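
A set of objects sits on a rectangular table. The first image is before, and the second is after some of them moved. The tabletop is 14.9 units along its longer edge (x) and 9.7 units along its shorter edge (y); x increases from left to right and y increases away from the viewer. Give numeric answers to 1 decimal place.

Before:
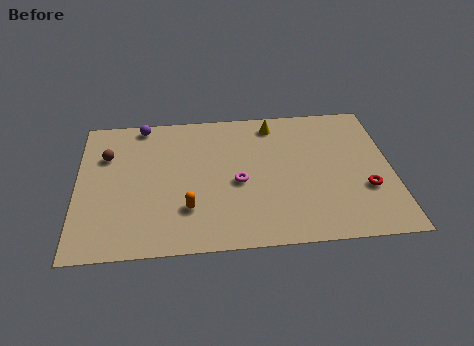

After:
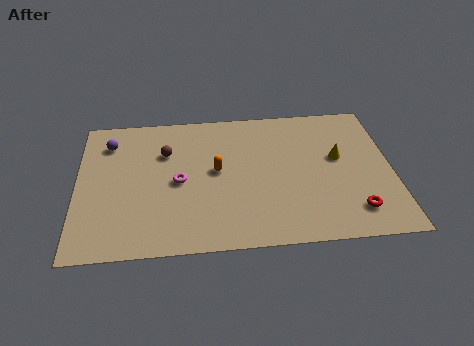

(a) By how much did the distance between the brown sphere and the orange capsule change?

-2.7

Before: roughly 5.5 units apart; after: 2.8. That's 2.7 units closer together.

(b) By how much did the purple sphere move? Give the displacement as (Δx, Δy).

(-1.6, -1.2)

The purple sphere was at about (3.1, 8.8) and moved to about (1.5, 7.6).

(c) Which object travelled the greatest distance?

the yellow cone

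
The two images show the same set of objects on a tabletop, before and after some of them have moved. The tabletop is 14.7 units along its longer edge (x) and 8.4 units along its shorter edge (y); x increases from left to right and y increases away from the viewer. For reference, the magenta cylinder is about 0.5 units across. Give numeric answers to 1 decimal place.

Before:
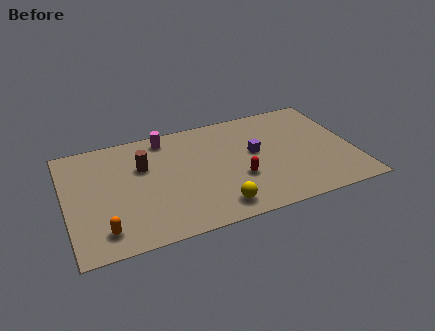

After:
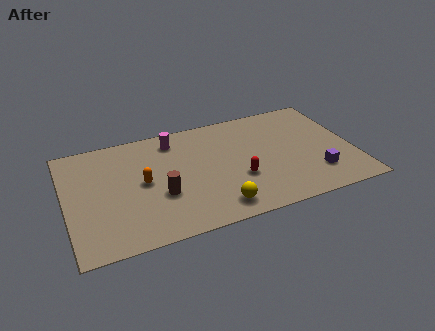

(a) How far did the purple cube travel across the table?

3.9

From (9.7, 4.7) to (12.6, 2.1), the purple cube covered √(2.9² + 2.6²) ≈ 3.9 units.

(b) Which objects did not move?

the yellow sphere and the red capsule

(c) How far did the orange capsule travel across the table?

3.6

From (1.7, 1.5) to (3.9, 4.3), the orange capsule covered √(2.2² + 2.8²) ≈ 3.6 units.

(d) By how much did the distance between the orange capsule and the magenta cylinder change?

-3.6

Before: roughly 6.8 units apart; after: 3.2. That's 3.6 units closer together.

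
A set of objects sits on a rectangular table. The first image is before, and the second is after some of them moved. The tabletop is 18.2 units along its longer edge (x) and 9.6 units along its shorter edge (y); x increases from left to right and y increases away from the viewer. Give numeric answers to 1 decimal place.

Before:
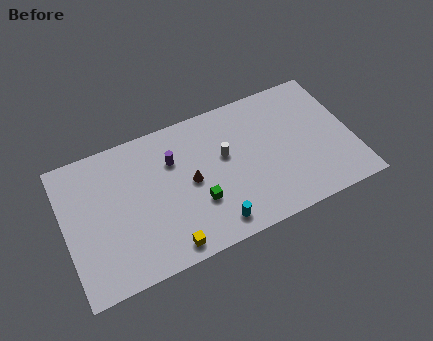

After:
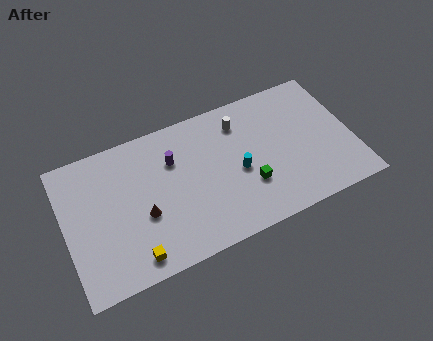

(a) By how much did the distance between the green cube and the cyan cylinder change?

-0.7

The distance was about 2.0 in the first image and 1.3 in the second, so they moved 0.7 units closer together.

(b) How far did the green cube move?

3.2

The green cube was near (8.2, 3.2) before and (11.4, 3.1) after, so it travelled √(3.2² + 0.1²) ≈ 3.2 units.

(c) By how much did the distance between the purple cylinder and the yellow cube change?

+0.5

The distance was about 5.7 in the first image and 6.2 in the second, so they moved 0.5 units further apart.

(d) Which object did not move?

the purple cylinder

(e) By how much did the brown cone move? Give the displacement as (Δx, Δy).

(-3.1, -1.0)

From the two frames, the brown cone sits at roughly (7.9, 4.8) before and (4.8, 3.8) after.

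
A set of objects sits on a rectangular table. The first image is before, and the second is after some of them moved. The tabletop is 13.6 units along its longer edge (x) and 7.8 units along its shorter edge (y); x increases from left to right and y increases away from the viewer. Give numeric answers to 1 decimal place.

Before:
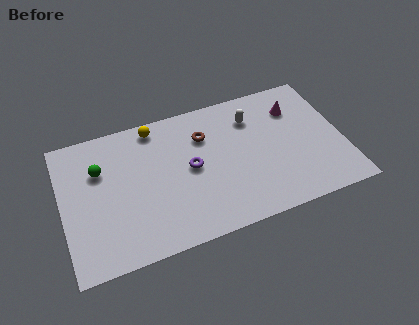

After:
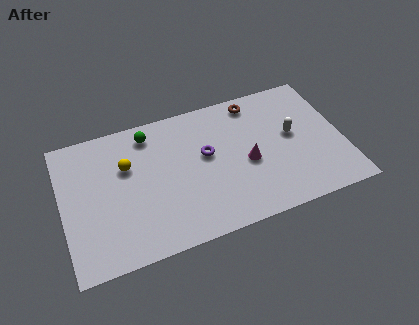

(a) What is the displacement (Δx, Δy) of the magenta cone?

(-2.6, -2.4)

From the two frames, the magenta cone sits at roughly (11.5, 5.8) before and (8.9, 3.4) after.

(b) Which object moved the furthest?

the magenta cone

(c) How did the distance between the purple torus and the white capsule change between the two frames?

+0.5

Before: roughly 3.7 units apart; after: 4.2. That's 0.5 units further apart.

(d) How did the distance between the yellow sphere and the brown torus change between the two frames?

+4.0

The distance was about 2.6 in the first image and 6.6 in the second, so they moved 4.0 units further apart.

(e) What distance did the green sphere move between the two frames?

2.8

From (1.9, 5.3) to (4.4, 6.6), the green sphere covered √(2.5² + 1.3²) ≈ 2.8 units.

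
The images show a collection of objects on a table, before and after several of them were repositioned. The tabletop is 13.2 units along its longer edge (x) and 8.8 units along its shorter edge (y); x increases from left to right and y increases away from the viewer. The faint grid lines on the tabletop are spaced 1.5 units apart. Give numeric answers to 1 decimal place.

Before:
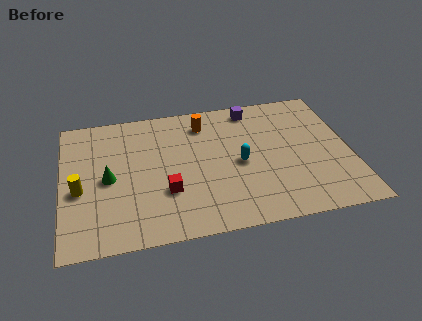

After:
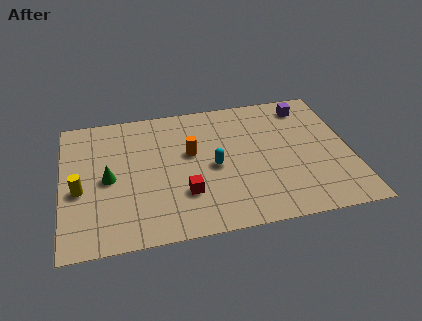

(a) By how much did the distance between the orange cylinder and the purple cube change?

+3.5

The distance was about 2.4 in the first image and 5.9 in the second, so they moved 3.5 units further apart.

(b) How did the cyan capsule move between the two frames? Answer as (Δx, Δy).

(-1.2, 0.0)

From the two frames, the cyan capsule sits at roughly (8.1, 4.1) before and (6.9, 4.1) after.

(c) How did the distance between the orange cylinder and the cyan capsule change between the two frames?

-1.9

The distance was about 3.4 in the first image and 1.5 in the second, so they moved 1.9 units closer together.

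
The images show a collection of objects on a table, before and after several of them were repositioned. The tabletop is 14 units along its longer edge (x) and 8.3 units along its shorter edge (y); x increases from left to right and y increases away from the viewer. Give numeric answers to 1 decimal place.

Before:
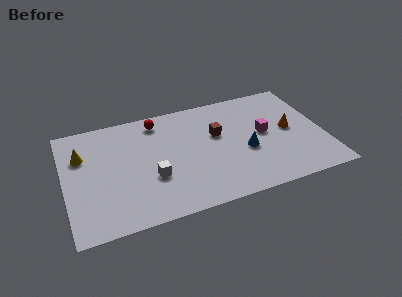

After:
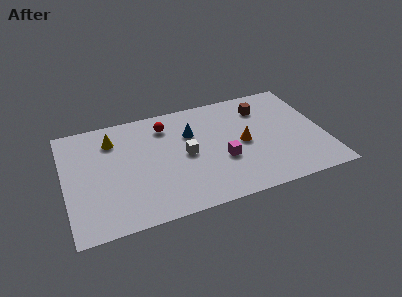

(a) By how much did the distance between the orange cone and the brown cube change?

-1.3

The distance was about 4.0 in the first image and 2.7 in the second, so they moved 1.3 units closer together.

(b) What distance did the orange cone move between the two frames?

2.6

The orange cone moved from about (12.2, 4.3) to (9.6, 4.0), a distance of √(2.6² + 0.3²) ≈ 2.6.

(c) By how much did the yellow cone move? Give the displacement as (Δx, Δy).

(1.7, 0.7)

The yellow cone started near (1.0, 5.7) and ended near (2.7, 6.4).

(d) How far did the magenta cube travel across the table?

2.7

From (10.8, 4.4) to (8.4, 3.1), the magenta cube covered √(2.4² + 1.3²) ≈ 2.7 units.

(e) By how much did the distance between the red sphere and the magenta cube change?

-1.7

Before: roughly 6.2 units apart; after: 4.5. That's 1.7 units closer together.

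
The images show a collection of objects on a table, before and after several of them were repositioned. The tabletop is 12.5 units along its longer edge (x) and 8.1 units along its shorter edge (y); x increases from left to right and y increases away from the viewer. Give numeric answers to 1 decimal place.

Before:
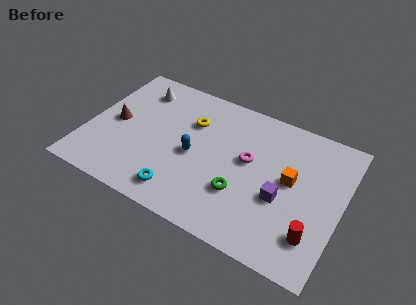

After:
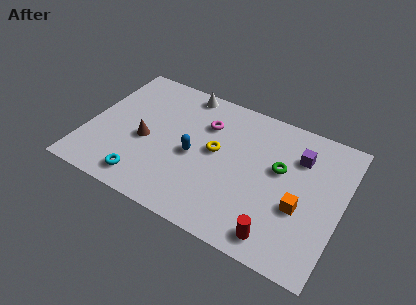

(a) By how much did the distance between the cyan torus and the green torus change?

+4.1

Before: roughly 3.1 units apart; after: 7.2. That's 4.1 units further apart.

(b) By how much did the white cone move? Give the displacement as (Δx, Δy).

(2.2, 0.8)

The white cone started near (2.1, 6.5) and ended near (4.3, 7.3).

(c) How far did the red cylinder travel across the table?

1.8

From (11.4, 1.9) to (9.8, 1.1), the red cylinder covered √(1.6² + 0.8²) ≈ 1.8 units.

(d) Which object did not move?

the blue capsule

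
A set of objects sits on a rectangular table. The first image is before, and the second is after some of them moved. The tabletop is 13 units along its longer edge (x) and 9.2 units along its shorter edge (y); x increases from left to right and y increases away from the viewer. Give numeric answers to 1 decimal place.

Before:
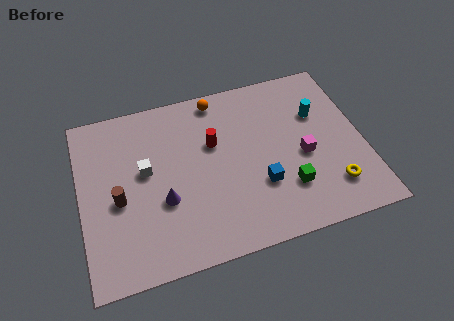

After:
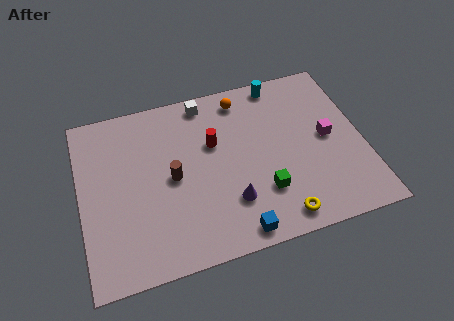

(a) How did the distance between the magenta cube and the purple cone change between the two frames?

-1.3

Before: roughly 6.5 units apart; after: 5.2. That's 1.3 units closer together.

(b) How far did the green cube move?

1.1

The green cube was near (9.3, 2.5) before and (8.2, 2.6) after, so it travelled √(1.1² + 0.1²) ≈ 1.1 units.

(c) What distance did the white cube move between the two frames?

4.2

The white cube moved from about (3.0, 5.2) to (6.0, 8.2), a distance of √(3.0² + 3.0²) ≈ 4.2.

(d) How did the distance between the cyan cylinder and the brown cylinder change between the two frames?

-3.1

The distance was about 9.6 in the first image and 6.5 in the second, so they moved 3.1 units closer together.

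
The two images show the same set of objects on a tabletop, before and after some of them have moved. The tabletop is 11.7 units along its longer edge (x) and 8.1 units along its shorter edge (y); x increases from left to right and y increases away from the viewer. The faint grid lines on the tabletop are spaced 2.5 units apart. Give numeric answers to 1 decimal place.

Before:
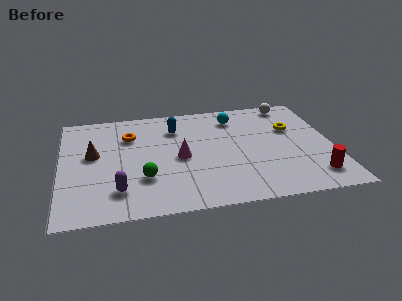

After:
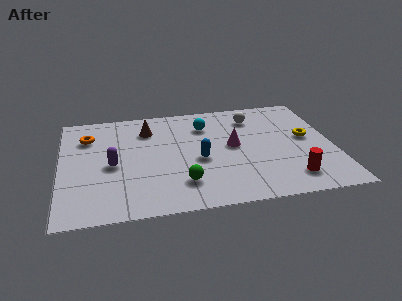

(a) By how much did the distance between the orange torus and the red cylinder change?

+0.8

The distance was about 8.8 in the first image and 9.6 in the second, so they moved 0.8 units further apart.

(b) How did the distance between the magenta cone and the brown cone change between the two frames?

+0.3

The distance was about 3.8 in the first image and 4.1 in the second, so they moved 0.3 units further apart.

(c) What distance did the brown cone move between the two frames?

2.9

The brown cone was near (1.4, 4.6) before and (3.8, 6.2) after, so it travelled √(2.4² + 1.6²) ≈ 2.9 units.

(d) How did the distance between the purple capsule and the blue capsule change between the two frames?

-1.3

Before: roughly 5.0 units apart; after: 3.7. That's 1.3 units closer together.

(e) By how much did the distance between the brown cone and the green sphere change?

+1.5

Before: roughly 3.0 units apart; after: 4.5. That's 1.5 units further apart.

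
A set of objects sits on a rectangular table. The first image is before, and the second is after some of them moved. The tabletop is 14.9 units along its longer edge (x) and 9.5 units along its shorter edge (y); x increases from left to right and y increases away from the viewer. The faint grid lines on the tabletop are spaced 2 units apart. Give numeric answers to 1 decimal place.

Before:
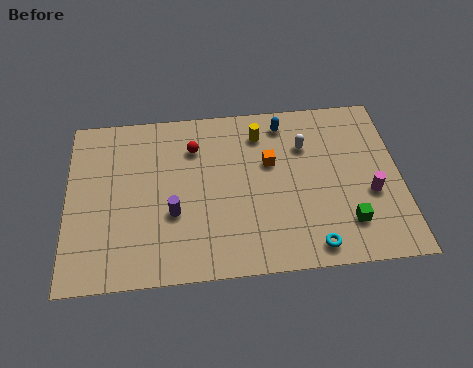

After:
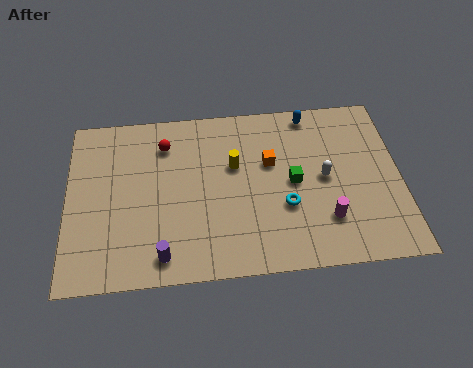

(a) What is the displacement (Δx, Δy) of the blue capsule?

(1.2, 0.4)

From the two frames, the blue capsule sits at roughly (9.8, 8.1) before and (11.0, 8.5) after.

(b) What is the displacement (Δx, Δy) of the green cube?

(-2.3, 2.5)

The green cube started near (12.4, 2.2) and ended near (10.1, 4.7).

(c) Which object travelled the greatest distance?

the green cube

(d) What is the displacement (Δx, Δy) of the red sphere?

(-1.3, 0.3)

The red sphere started near (5.7, 7.1) and ended near (4.4, 7.4).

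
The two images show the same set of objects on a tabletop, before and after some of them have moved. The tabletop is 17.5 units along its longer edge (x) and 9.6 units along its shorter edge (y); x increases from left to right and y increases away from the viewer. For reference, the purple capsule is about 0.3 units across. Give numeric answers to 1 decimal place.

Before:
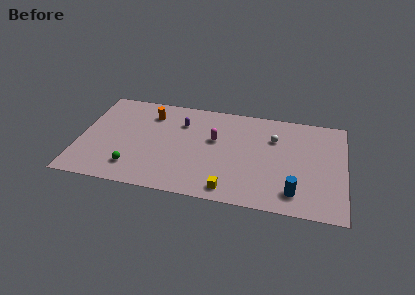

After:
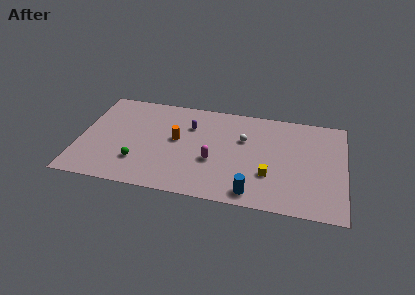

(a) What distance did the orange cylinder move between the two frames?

2.9

The orange cylinder moved from about (4.5, 7.5) to (6.4, 5.3), a distance of √(1.9² + 2.2²) ≈ 2.9.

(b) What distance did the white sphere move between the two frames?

2.1

From (12.8, 6.7) to (10.8, 6.2), the white sphere covered √(2.0² + 0.5²) ≈ 2.1 units.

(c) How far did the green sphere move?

0.7

The green sphere moved from about (3.7, 2.0) to (4.0, 2.6), a distance of √(0.3² + 0.6²) ≈ 0.7.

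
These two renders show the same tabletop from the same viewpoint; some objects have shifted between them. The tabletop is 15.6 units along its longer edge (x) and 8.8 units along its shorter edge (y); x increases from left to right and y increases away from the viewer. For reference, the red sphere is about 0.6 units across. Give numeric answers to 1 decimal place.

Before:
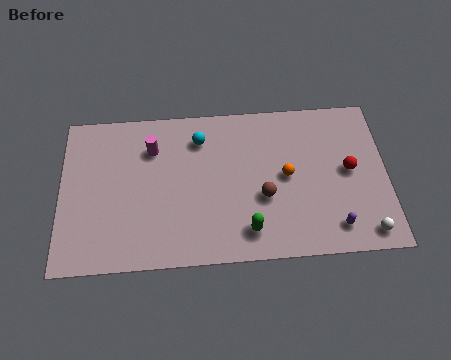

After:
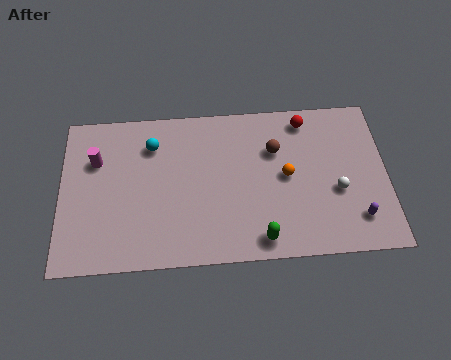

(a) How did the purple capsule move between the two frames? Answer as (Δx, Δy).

(1.1, 0.4)

From the two frames, the purple capsule sits at roughly (13.0, 1.5) before and (14.1, 1.9) after.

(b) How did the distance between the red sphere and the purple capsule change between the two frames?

+2.9

The distance was about 3.2 in the first image and 6.1 in the second, so they moved 2.9 units further apart.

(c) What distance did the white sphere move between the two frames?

2.7

The white sphere was near (14.5, 1.1) before and (13.2, 3.5) after, so it travelled √(1.3² + 2.4²) ≈ 2.7 units.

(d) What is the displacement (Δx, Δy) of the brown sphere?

(0.6, 2.6)

The brown sphere was at about (9.7, 3.4) and moved to about (10.3, 6.0).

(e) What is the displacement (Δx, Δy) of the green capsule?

(0.6, -0.5)

The green capsule started near (8.9, 1.6) and ended near (9.5, 1.1).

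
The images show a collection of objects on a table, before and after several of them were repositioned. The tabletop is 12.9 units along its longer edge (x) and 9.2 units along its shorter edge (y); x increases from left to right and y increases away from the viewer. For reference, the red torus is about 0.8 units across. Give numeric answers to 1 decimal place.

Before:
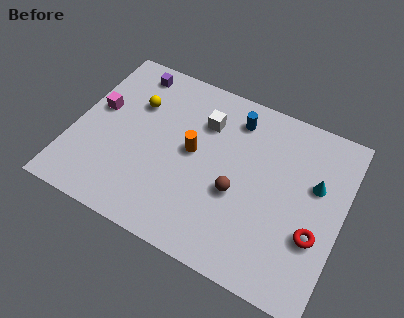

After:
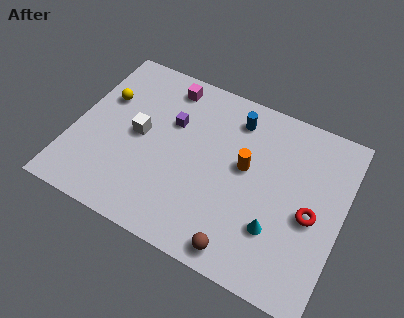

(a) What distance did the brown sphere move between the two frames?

2.8

The brown sphere moved from about (8.0, 3.7) to (8.6, 1.0), a distance of √(0.6² + 2.7²) ≈ 2.8.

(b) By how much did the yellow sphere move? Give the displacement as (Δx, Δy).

(-1.5, -0.3)

From the two frames, the yellow sphere sits at roughly (2.7, 6.3) before and (1.2, 6.0) after.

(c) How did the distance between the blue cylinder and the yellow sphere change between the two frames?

+1.5

Before: roughly 4.9 units apart; after: 6.4. That's 1.5 units further apart.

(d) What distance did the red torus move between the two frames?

0.9

From (11.8, 3.2) to (11.5, 4.1), the red torus covered √(0.3² + 0.9²) ≈ 0.9 units.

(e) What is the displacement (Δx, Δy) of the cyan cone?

(-1.5, -3.0)

From the two frames, the cyan cone sits at roughly (11.5, 5.7) before and (10.0, 2.7) after.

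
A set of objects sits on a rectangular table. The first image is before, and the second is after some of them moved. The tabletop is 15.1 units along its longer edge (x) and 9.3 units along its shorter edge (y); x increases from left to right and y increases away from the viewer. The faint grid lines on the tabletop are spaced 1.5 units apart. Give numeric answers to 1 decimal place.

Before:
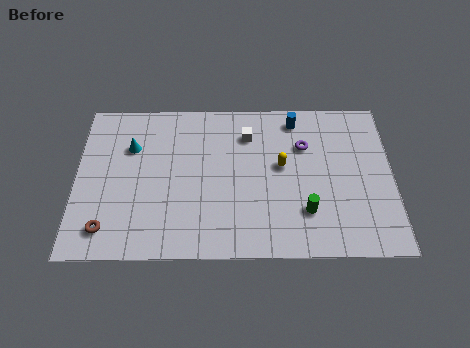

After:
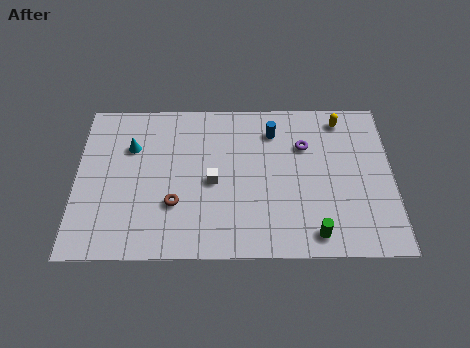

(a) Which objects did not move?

the cyan cone and the purple torus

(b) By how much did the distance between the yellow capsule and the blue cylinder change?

+0.5

Before: roughly 2.9 units apart; after: 3.4. That's 0.5 units further apart.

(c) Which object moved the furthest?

the yellow capsule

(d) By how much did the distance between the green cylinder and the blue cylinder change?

+0.9

The distance was about 5.5 in the first image and 6.4 in the second, so they moved 0.9 units further apart.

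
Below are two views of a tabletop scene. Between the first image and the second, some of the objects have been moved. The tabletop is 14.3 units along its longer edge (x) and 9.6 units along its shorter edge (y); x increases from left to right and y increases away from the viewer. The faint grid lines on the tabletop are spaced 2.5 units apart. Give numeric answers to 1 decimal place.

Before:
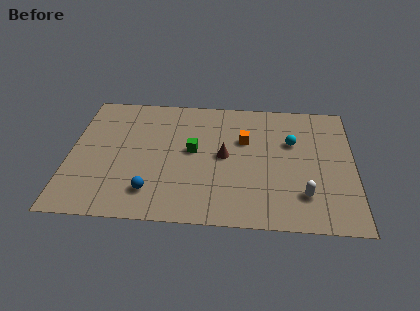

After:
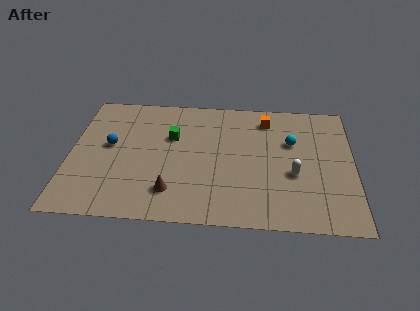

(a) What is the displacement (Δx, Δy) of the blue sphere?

(-2.2, 3.3)

From the two frames, the blue sphere sits at roughly (4.2, 2.0) before and (2.0, 5.3) after.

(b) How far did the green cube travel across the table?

1.5

The green cube was near (6.2, 5.2) before and (5.1, 6.2) after, so it travelled √(1.1² + 1.0²) ≈ 1.5 units.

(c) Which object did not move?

the cyan sphere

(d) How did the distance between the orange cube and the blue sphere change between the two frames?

+2.1

They were about 6.2 units apart before and 8.3 after — 2.1 units further apart.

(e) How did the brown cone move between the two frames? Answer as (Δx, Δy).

(-2.6, -2.8)

From the two frames, the brown cone sits at roughly (7.8, 4.9) before and (5.2, 2.1) after.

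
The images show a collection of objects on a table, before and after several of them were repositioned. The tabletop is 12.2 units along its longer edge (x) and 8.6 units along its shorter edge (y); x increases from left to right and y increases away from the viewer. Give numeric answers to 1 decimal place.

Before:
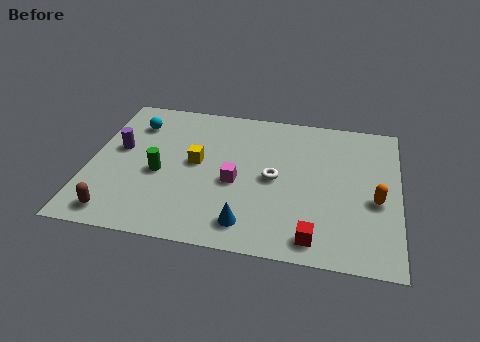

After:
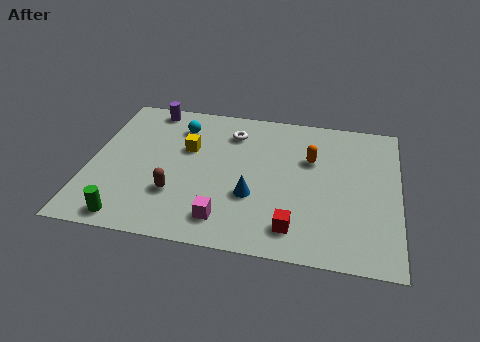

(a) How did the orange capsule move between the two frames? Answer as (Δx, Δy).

(-2.6, 2.0)

From the two frames, the orange capsule sits at roughly (11.3, 3.6) before and (8.7, 5.6) after.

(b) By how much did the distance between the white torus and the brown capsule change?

-2.2

The distance was about 6.8 in the first image and 4.6 in the second, so they moved 2.2 units closer together.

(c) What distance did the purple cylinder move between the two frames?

3.0

The purple cylinder moved from about (1.1, 4.9) to (2.1, 7.7), a distance of √(1.0² + 2.8²) ≈ 3.0.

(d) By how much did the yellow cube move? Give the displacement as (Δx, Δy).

(-0.4, 0.8)

The yellow cube was at about (4.2, 4.6) and moved to about (3.8, 5.4).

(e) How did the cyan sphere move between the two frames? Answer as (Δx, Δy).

(1.8, 0.1)

From the two frames, the cyan sphere sits at roughly (1.6, 6.6) before and (3.4, 6.7) after.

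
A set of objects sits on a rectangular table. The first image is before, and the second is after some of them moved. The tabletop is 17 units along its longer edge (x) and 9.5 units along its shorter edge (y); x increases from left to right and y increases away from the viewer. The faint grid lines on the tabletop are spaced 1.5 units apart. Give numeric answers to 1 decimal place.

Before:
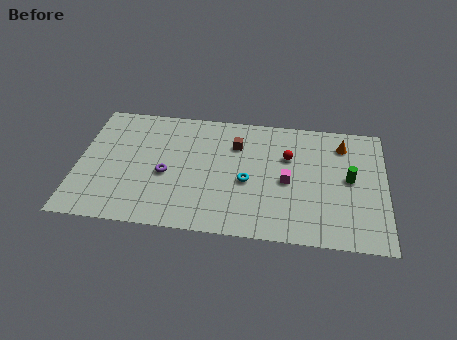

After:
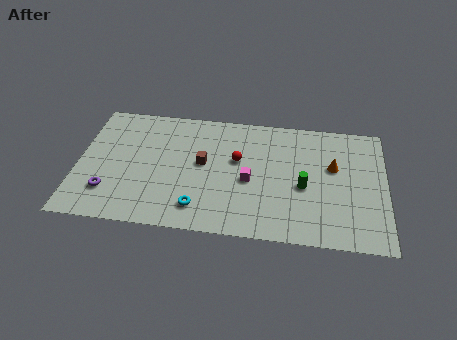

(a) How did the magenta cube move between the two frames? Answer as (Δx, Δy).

(-2.1, -0.2)

The magenta cube started near (11.6, 4.4) and ended near (9.5, 4.2).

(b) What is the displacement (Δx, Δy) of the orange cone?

(-0.5, -1.8)

The orange cone started near (14.6, 7.6) and ended near (14.1, 5.8).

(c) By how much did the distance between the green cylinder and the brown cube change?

-0.9

Before: roughly 6.6 units apart; after: 5.7. That's 0.9 units closer together.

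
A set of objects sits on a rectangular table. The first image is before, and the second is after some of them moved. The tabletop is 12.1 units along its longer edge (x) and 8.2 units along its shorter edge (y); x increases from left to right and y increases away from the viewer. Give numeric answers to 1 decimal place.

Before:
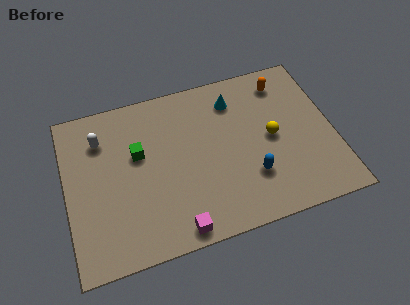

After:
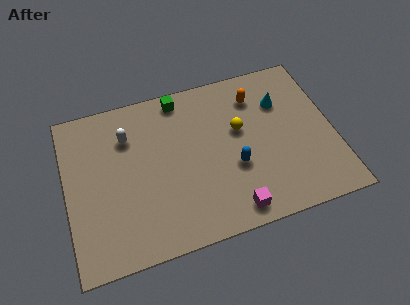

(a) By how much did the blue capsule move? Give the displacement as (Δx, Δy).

(-0.7, 0.7)

From the two frames, the blue capsule sits at roughly (8.2, 2.4) before and (7.5, 3.1) after.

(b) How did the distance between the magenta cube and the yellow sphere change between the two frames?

-1.7

Before: roughly 5.7 units apart; after: 4.0. That's 1.7 units closer together.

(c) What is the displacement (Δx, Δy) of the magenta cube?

(2.5, 0.2)

The magenta cube was at about (4.7, 0.8) and moved to about (7.2, 1.0).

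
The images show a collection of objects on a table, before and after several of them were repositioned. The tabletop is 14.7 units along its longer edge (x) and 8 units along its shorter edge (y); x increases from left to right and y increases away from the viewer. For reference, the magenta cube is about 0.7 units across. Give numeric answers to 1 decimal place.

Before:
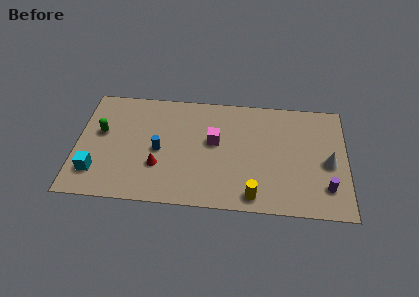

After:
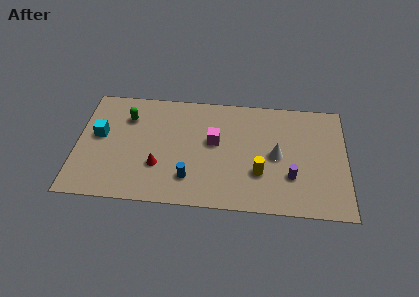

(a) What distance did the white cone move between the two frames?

2.8

The white cone moved from about (13.7, 3.6) to (10.9, 3.9), a distance of √(2.8² + 0.3²) ≈ 2.8.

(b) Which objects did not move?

the magenta cube and the red cone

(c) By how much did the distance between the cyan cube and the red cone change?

+0.3

They were about 3.5 units apart before and 3.8 after — 0.3 units further apart.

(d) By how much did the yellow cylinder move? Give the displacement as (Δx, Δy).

(0.3, 1.6)

The yellow cylinder started near (9.7, 1.0) and ended near (10.0, 2.6).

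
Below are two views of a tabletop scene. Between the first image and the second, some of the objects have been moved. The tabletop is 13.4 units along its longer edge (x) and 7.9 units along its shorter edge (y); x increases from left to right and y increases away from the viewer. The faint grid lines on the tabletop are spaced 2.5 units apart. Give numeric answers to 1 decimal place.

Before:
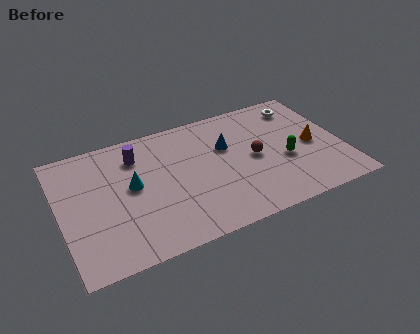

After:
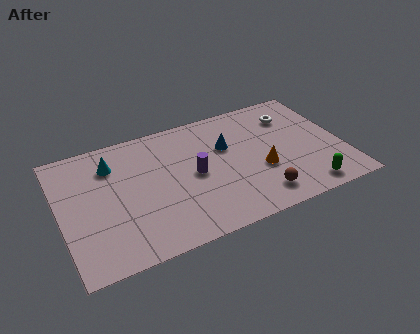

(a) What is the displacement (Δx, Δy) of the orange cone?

(-2.6, -0.7)

The orange cone was at about (12.0, 3.7) and moved to about (9.4, 3.0).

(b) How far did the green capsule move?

2.3

The green capsule was near (10.6, 3.2) before and (11.3, 1.0) after, so it travelled √(0.7² + 2.2²) ≈ 2.3 units.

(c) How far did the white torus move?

0.7

The white torus moved from about (11.8, 6.5) to (11.3, 6.0), a distance of √(0.5² + 0.5²) ≈ 0.7.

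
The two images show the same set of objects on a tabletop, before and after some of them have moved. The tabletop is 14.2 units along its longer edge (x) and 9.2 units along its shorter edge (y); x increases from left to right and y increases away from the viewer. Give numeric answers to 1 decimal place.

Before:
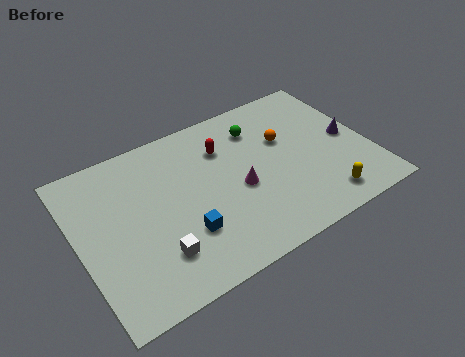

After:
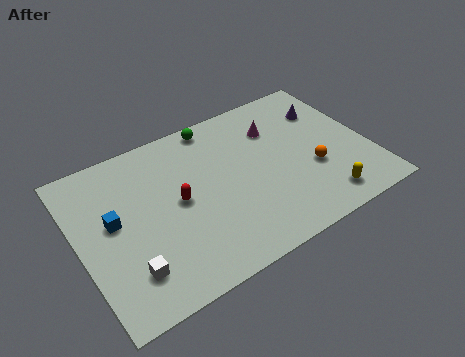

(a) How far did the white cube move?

1.4

From (3.4, 2.3) to (2.0, 2.1), the white cube covered √(1.4² + 0.2²) ≈ 1.4 units.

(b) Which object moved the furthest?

the blue cube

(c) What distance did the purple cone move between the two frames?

2.3

The purple cone moved from about (13.3, 4.5) to (12.6, 6.7), a distance of √(0.7² + 2.2²) ≈ 2.3.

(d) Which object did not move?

the yellow capsule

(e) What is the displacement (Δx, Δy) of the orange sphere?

(1.0, -2.4)

From the two frames, the orange sphere sits at roughly (10.3, 5.8) before and (11.3, 3.4) after.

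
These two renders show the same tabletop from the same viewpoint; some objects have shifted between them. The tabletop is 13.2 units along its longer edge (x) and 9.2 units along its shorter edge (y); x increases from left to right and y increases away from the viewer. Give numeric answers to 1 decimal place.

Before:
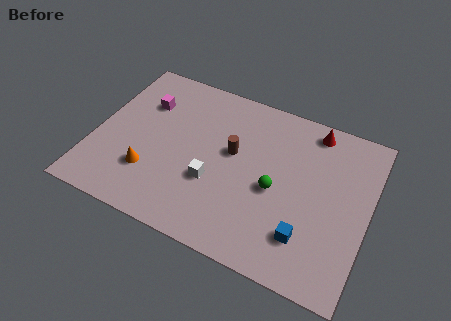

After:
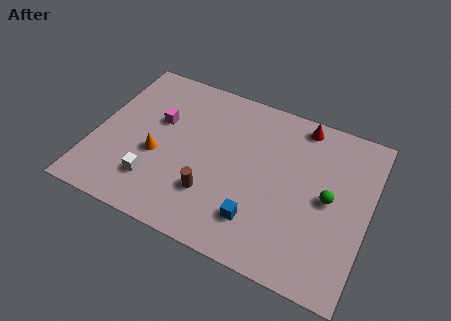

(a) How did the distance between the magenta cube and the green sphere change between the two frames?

+1.4

The distance was about 7.1 in the first image and 8.5 in the second, so they moved 1.4 units further apart.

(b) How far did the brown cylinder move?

2.8

The brown cylinder moved from about (6.6, 5.3) to (5.9, 2.6), a distance of √(0.7² + 2.7²) ≈ 2.8.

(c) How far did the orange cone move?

1.1

From (2.9, 2.6) to (3.1, 3.7), the orange cone covered √(0.2² + 1.1²) ≈ 1.1 units.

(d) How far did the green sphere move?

2.5

The green sphere moved from about (8.8, 4.1) to (11.3, 4.6), a distance of √(2.5² + 0.5²) ≈ 2.5.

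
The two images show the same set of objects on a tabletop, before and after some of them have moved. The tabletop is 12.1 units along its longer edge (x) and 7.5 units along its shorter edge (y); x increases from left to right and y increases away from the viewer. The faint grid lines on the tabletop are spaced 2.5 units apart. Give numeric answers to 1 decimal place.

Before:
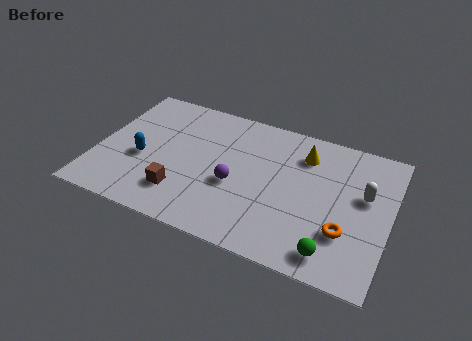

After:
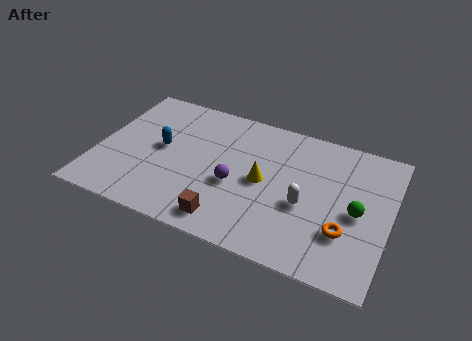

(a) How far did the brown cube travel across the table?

2.1

The brown cube moved from about (3.7, 1.8) to (5.7, 1.1), a distance of √(2.0² + 0.7²) ≈ 2.1.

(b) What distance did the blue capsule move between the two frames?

1.1

The blue capsule moved from about (1.9, 3.1) to (2.6, 4.0), a distance of √(0.7² + 0.9²) ≈ 1.1.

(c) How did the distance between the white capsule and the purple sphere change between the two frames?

-2.5

Before: roughly 5.4 units apart; after: 2.9. That's 2.5 units closer together.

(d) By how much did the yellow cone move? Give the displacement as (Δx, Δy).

(-1.5, -2.1)

The yellow cone started near (8.4, 5.8) and ended near (6.9, 3.7).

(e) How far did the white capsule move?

2.7

The white capsule was near (11.0, 4.5) before and (8.7, 3.1) after, so it travelled √(2.3² + 1.4²) ≈ 2.7 units.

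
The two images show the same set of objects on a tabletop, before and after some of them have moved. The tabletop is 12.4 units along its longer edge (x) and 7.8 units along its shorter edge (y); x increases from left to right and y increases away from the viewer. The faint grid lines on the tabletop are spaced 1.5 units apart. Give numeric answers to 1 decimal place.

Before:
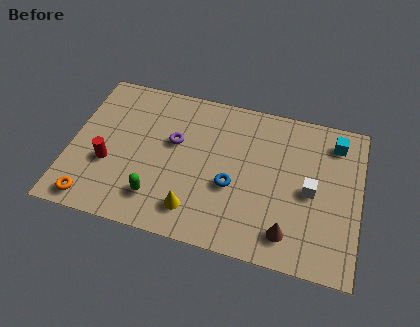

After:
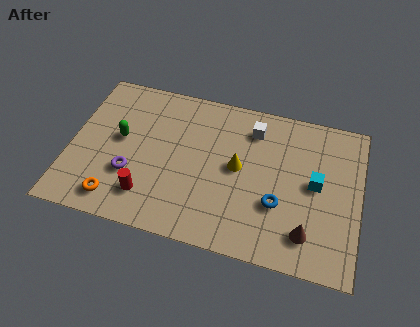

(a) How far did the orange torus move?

1.0

The orange torus was near (1.2, 0.9) before and (2.2, 1.2) after, so it travelled √(1.0² + 0.3²) ≈ 1.0 units.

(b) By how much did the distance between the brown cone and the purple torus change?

+1.6

The distance was about 6.1 in the first image and 7.7 in the second, so they moved 1.6 units further apart.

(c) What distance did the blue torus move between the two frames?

2.0

From (7.0, 3.1) to (9.0, 2.7), the blue torus covered √(2.0² + 0.4²) ≈ 2.0 units.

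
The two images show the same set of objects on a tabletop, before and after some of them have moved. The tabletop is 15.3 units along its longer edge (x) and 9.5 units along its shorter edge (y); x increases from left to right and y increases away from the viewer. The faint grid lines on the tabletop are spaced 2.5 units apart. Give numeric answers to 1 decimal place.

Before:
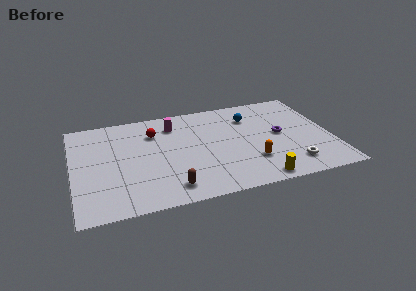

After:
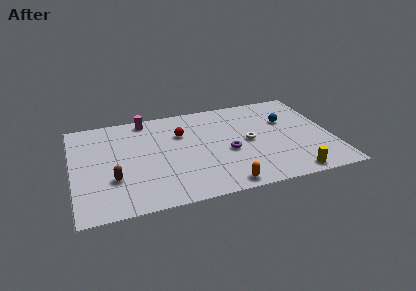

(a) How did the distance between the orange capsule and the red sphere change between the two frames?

-1.0

Before: roughly 7.0 units apart; after: 6.0. That's 1.0 units closer together.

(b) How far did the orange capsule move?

2.5

From (10.4, 2.7) to (8.6, 0.9), the orange capsule covered √(1.8² + 1.8²) ≈ 2.5 units.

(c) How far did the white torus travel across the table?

3.7

The white torus was near (12.7, 1.8) before and (10.4, 4.7) after, so it travelled √(2.3² + 2.9²) ≈ 3.7 units.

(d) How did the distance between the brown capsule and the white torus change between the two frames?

+1.1

Before: roughly 7.2 units apart; after: 8.3. That's 1.1 units further apart.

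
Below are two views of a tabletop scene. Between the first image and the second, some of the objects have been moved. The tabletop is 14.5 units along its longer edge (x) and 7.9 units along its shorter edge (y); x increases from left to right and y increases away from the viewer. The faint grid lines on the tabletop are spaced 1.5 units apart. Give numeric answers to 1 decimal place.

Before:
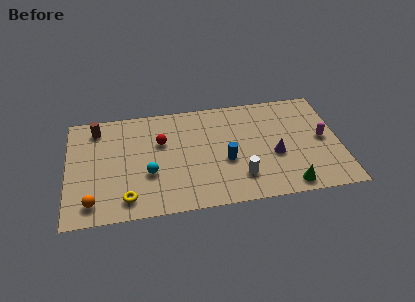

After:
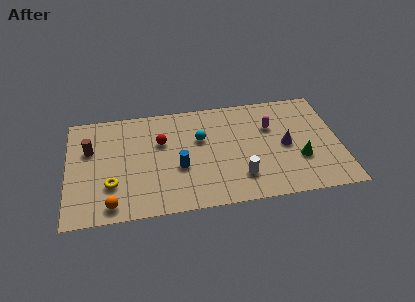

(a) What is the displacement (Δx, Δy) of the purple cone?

(0.6, 0.6)

The purple cone started near (11.0, 3.2) and ended near (11.6, 3.8).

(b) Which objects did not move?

the red sphere and the white cylinder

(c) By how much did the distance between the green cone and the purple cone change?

-1.1

They were about 2.4 units apart before and 1.3 after — 1.1 units closer together.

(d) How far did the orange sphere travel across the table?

1.0

The orange sphere was near (1.3, 1.3) before and (2.3, 1.0) after, so it travelled √(1.0² + 0.3²) ≈ 1.0 units.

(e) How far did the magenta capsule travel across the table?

3.0

The magenta capsule moved from about (13.6, 4.0) to (10.9, 5.3), a distance of √(2.7² + 1.3²) ≈ 3.0.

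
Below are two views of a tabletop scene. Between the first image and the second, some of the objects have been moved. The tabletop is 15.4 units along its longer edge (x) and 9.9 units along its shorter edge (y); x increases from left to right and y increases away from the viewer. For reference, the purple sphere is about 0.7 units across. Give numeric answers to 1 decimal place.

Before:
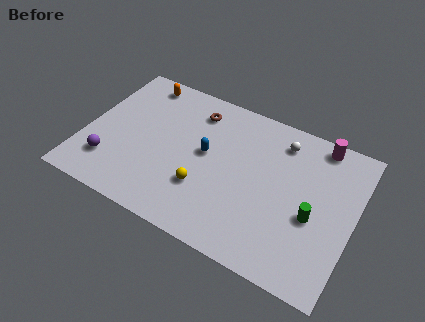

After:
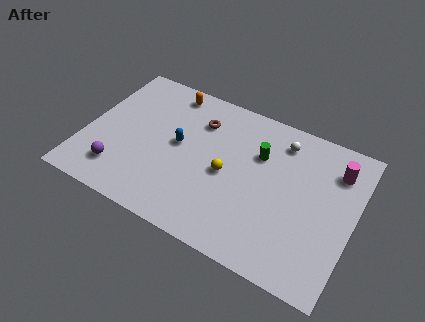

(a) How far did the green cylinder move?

4.3

From (13.2, 4.1) to (9.8, 6.7), the green cylinder covered √(3.4² + 2.6²) ≈ 4.3 units.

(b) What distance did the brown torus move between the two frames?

0.7

The brown torus moved from about (5.9, 8.0) to (6.2, 7.4), a distance of √(0.3² + 0.6²) ≈ 0.7.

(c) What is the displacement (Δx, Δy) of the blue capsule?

(-1.6, -0.1)

The blue capsule was at about (6.9, 5.4) and moved to about (5.3, 5.3).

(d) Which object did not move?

the white sphere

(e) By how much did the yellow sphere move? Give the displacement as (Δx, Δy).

(1.1, 1.5)

The yellow sphere was at about (7.1, 3.1) and moved to about (8.2, 4.6).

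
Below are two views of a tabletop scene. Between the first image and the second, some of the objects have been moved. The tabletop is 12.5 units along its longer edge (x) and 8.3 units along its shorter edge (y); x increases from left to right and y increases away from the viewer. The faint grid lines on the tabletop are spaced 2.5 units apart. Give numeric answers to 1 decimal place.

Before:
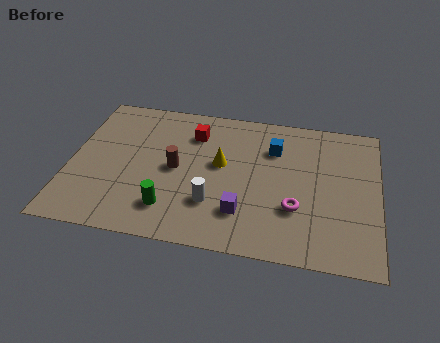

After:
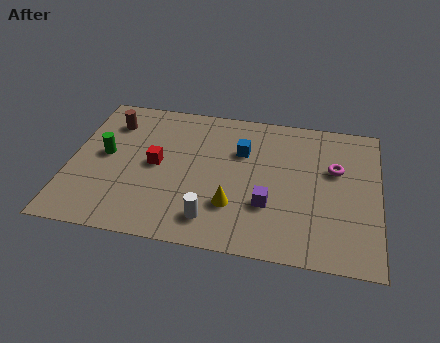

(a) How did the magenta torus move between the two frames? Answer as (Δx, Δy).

(1.5, 2.5)

The magenta torus was at about (9.2, 2.7) and moved to about (10.7, 5.2).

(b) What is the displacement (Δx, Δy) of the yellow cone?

(0.6, -2.3)

The yellow cone started near (6.1, 4.7) and ended near (6.7, 2.4).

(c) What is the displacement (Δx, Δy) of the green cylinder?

(-2.8, 2.6)

The green cylinder started near (4.2, 1.8) and ended near (1.4, 4.4).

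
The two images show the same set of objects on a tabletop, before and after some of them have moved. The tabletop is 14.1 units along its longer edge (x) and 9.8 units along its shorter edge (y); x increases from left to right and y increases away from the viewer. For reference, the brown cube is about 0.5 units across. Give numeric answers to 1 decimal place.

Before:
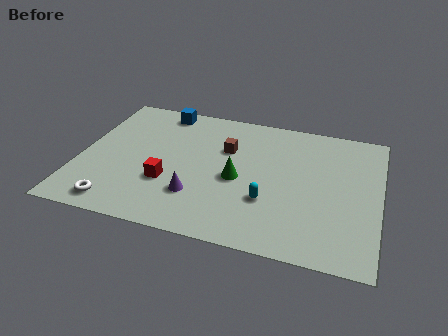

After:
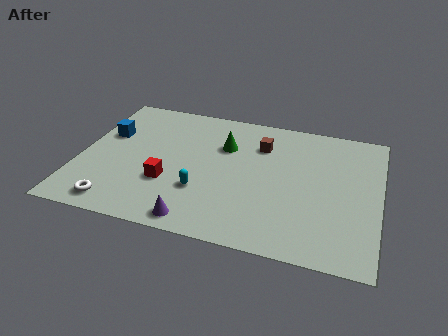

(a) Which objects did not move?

the red cube and the white torus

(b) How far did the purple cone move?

1.7

The purple cone was near (5.7, 2.7) before and (5.9, 1.0) after, so it travelled √(0.2² + 1.7²) ≈ 1.7 units.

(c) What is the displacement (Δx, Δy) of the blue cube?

(-2.4, -2.5)

The blue cube started near (3.5, 8.7) and ended near (1.1, 6.2).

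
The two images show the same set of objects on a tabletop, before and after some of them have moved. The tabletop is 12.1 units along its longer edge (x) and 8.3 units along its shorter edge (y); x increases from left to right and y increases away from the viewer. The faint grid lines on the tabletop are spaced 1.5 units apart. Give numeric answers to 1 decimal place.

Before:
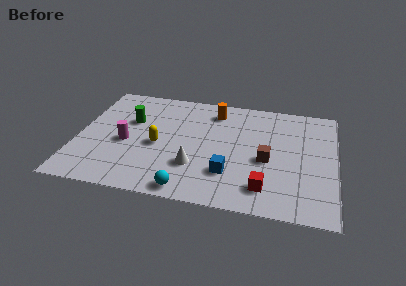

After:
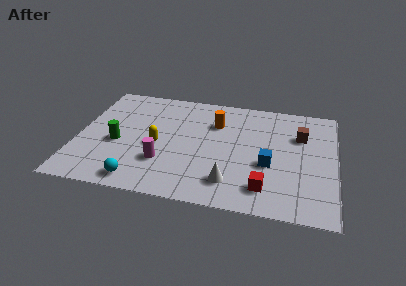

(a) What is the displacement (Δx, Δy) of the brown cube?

(1.5, 2.1)

From the two frames, the brown cube sits at roughly (8.9, 3.6) before and (10.4, 5.7) after.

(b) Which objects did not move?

the yellow capsule and the red cube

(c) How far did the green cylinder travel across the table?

1.9

The green cylinder moved from about (2.4, 5.3) to (1.9, 3.5), a distance of √(0.5² + 1.8²) ≈ 1.9.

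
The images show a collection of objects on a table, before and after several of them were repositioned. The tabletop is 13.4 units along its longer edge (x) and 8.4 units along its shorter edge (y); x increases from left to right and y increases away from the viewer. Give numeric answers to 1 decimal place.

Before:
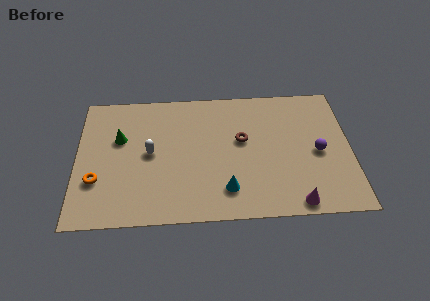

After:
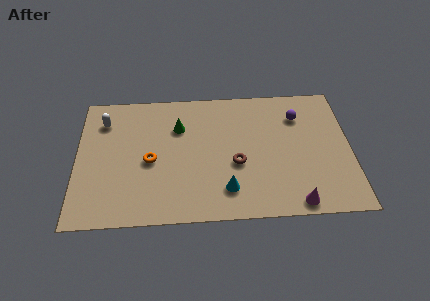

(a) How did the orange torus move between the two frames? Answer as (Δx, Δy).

(2.6, 1.1)

From the two frames, the orange torus sits at roughly (1.0, 2.7) before and (3.6, 3.8) after.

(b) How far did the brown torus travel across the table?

1.5

From (8.1, 4.9) to (7.8, 3.4), the brown torus covered √(0.3² + 1.5²) ≈ 1.5 units.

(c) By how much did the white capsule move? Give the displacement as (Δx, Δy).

(-2.3, 2.2)

The white capsule started near (3.6, 4.3) and ended near (1.3, 6.5).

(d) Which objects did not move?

the cyan cone and the magenta cone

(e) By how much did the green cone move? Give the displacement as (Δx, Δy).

(2.9, 0.6)

The green cone was at about (2.1, 5.3) and moved to about (5.0, 5.9).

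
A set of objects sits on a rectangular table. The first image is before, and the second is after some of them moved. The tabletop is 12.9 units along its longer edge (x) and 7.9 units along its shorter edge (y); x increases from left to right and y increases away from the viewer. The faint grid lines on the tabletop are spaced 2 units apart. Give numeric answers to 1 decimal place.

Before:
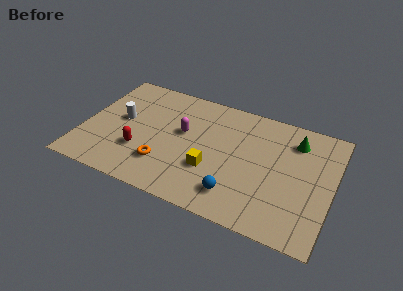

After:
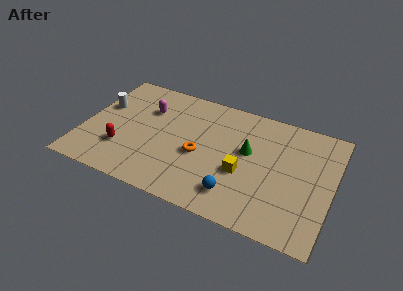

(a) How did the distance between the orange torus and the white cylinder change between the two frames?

+2.2

They were about 3.3 units apart before and 5.5 after — 2.2 units further apart.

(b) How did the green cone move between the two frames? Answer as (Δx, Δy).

(-2.3, -1.6)

From the two frames, the green cone sits at roughly (10.8, 6.2) before and (8.5, 4.6) after.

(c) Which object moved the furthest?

the green cone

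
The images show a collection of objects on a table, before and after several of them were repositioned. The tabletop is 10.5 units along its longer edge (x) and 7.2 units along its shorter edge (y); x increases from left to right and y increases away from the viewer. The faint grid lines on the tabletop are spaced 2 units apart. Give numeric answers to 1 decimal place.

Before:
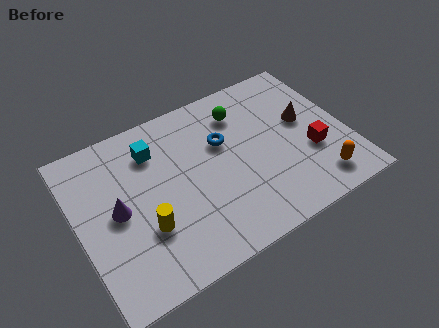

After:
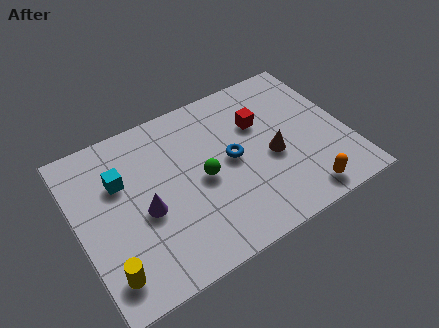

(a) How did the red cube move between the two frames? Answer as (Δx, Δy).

(-1.7, 2.2)

The red cube was at about (9.0, 2.6) and moved to about (7.3, 4.8).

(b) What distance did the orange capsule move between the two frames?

0.8

From (9.0, 1.2) to (8.3, 0.9), the orange capsule covered √(0.7² + 0.3²) ≈ 0.8 units.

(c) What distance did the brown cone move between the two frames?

1.8

The brown cone was near (9.0, 4.1) before and (7.5, 3.1) after, so it travelled √(1.5² + 1.0²) ≈ 1.8 units.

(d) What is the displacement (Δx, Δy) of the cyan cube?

(-1.4, -0.7)

From the two frames, the cyan cube sits at roughly (3.2, 5.5) before and (1.8, 4.8) after.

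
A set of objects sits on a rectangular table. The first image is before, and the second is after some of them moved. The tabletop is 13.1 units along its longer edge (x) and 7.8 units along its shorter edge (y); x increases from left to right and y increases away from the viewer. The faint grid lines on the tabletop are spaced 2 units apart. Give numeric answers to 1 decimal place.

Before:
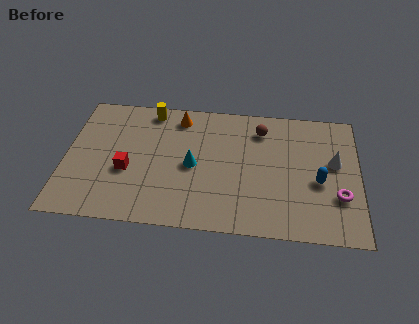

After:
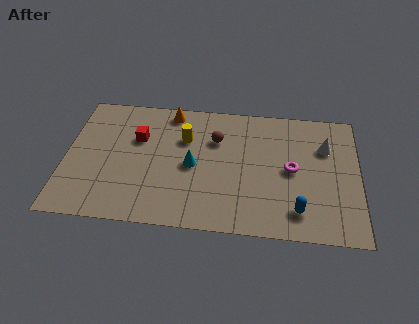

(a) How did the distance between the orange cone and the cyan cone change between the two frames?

+0.4

Before: roughly 3.0 units apart; after: 3.4. That's 0.4 units further apart.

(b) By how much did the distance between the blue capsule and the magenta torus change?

+1.2

The distance was about 1.2 in the first image and 2.4 in the second, so they moved 1.2 units further apart.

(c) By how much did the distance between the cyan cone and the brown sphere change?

-1.9

They were about 3.9 units apart before and 2.0 after — 1.9 units closer together.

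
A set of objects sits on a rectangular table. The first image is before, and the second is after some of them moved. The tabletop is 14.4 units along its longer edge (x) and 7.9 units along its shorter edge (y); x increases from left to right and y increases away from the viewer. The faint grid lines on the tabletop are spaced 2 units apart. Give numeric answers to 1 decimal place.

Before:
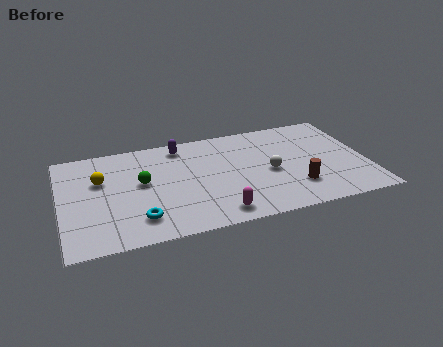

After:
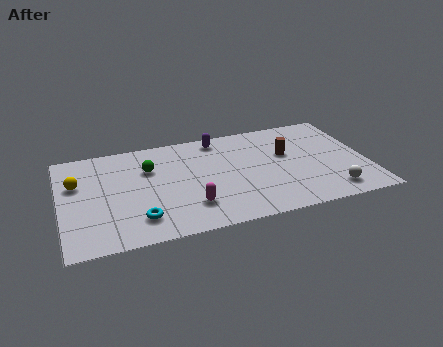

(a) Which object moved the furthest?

the white sphere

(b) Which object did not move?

the cyan torus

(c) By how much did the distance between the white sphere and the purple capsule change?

+2.3

The distance was about 5.1 in the first image and 7.4 in the second, so they moved 2.3 units further apart.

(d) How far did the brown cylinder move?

2.7

The brown cylinder moved from about (10.9, 2.1) to (10.7, 4.8), a distance of √(0.2² + 2.7²) ≈ 2.7.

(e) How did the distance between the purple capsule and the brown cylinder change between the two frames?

-3.2

Before: roughly 6.9 units apart; after: 3.7. That's 3.2 units closer together.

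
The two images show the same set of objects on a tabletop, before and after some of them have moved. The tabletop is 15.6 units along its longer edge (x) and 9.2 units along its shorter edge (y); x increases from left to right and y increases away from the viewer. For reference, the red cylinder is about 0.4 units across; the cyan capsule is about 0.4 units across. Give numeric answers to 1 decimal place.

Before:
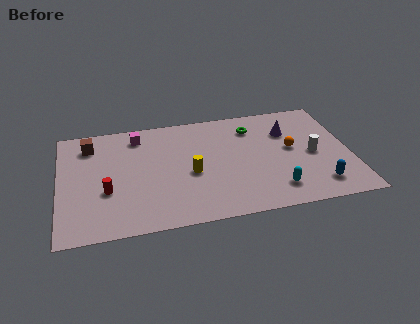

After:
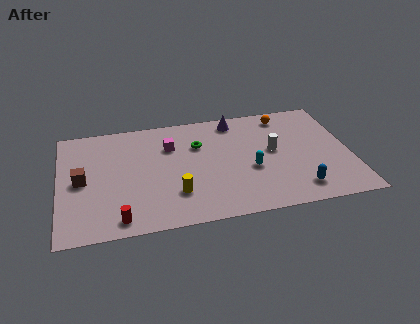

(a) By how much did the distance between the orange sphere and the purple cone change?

+1.2

They were about 1.5 units apart before and 2.7 after — 1.2 units further apart.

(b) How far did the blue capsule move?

1.1

From (13.7, 1.7) to (12.6, 1.6), the blue capsule covered √(1.1² + 0.1²) ≈ 1.1 units.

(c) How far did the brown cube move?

2.9

The brown cube was near (1.7, 7.4) before and (1.2, 4.5) after, so it travelled √(0.5² + 2.9²) ≈ 2.9 units.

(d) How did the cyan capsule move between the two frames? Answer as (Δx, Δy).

(-1.2, 1.9)

The cyan capsule was at about (11.4, 1.8) and moved to about (10.2, 3.7).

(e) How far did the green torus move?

3.1

From (10.5, 7.2) to (7.5, 6.3), the green torus covered √(3.0² + 0.9²) ≈ 3.1 units.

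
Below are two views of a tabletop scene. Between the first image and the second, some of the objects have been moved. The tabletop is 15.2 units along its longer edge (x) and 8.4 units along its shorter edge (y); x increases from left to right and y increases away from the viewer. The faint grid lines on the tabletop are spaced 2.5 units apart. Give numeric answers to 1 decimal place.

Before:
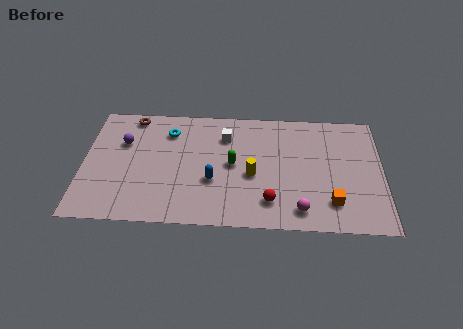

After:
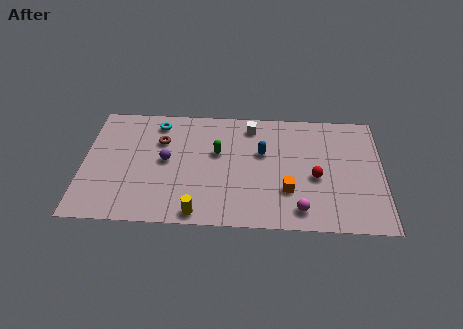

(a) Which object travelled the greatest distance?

the yellow cylinder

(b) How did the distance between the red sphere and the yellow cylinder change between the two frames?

+4.5

Before: roughly 2.0 units apart; after: 6.5. That's 4.5 units further apart.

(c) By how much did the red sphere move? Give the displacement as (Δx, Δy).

(2.3, 1.8)

The red sphere started near (9.5, 1.8) and ended near (11.8, 3.6).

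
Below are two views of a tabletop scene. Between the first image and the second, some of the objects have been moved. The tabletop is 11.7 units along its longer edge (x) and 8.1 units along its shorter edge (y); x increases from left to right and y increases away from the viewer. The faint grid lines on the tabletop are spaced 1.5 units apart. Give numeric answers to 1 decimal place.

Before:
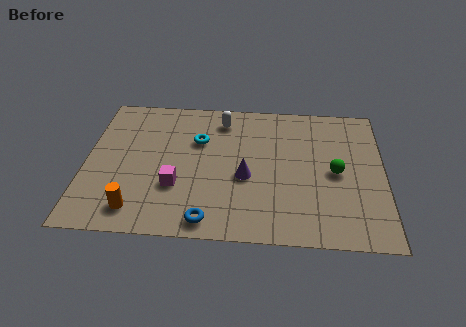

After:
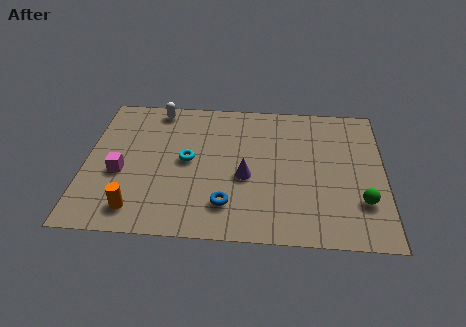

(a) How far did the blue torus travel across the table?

1.1

The blue torus moved from about (4.9, 0.9) to (5.6, 1.8), a distance of √(0.7² + 0.9²) ≈ 1.1.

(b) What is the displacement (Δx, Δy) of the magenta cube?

(-2.2, 0.6)

From the two frames, the magenta cube sits at roughly (3.6, 2.7) before and (1.4, 3.3) after.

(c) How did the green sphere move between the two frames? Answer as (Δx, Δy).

(1.0, -1.6)

The green sphere was at about (9.8, 3.9) and moved to about (10.8, 2.3).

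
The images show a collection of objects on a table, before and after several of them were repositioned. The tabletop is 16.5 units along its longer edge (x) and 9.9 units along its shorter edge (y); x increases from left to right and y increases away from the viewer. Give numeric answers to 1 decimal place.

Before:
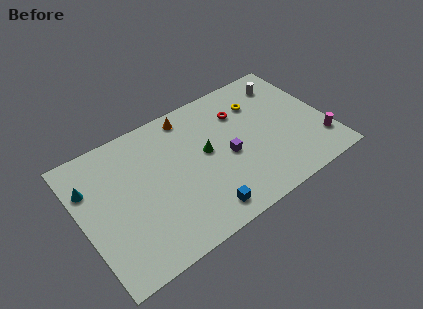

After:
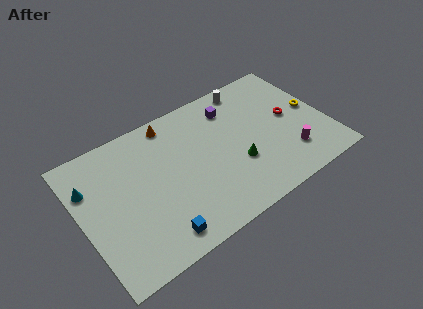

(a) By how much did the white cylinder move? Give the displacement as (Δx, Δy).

(-2.4, 0.8)

From the two frames, the white cylinder sits at roughly (14.4, 8.0) before and (12.0, 8.8) after.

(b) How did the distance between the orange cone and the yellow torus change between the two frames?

+5.0

They were about 4.8 units apart before and 9.8 after — 5.0 units further apart.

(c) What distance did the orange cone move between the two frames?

1.2

From (7.8, 8.7) to (6.6, 8.8), the orange cone covered √(1.2² + 0.1²) ≈ 1.2 units.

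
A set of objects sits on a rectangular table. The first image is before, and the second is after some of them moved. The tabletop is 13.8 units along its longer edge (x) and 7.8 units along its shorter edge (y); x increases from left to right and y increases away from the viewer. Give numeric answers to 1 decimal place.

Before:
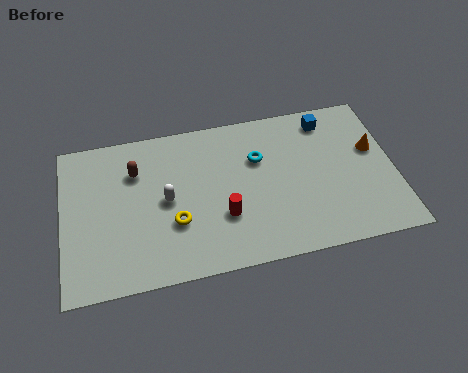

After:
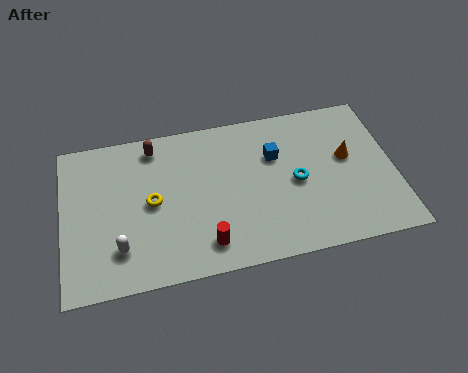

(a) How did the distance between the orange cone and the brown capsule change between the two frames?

-1.6

Before: roughly 9.9 units apart; after: 8.3. That's 1.6 units closer together.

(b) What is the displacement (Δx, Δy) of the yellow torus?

(-0.9, 1.2)

From the two frames, the yellow torus sits at roughly (4.6, 2.7) before and (3.7, 3.9) after.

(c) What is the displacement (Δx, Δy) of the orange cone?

(-1.1, -0.2)

The orange cone was at about (13.0, 4.7) and moved to about (11.9, 4.5).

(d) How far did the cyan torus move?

2.1

From (8.2, 5.2) to (9.7, 3.7), the cyan torus covered √(1.5² + 1.5²) ≈ 2.1 units.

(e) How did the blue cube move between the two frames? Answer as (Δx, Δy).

(-2.3, -1.4)

The blue cube started near (11.2, 6.6) and ended near (8.9, 5.2).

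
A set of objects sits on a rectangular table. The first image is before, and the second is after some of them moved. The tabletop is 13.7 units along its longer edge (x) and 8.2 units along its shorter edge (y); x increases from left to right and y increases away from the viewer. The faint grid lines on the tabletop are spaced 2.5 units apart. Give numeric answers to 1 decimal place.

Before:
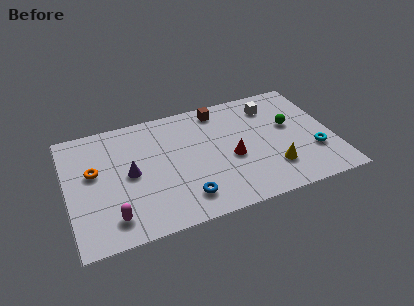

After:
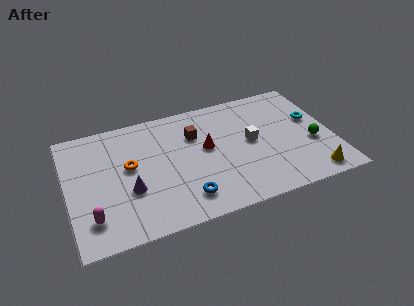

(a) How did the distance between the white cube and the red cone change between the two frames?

-1.5

The distance was about 3.8 in the first image and 2.3 in the second, so they moved 1.5 units closer together.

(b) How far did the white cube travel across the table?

2.6

From (10.8, 6.5) to (9.5, 4.3), the white cube covered √(1.3² + 2.2²) ≈ 2.6 units.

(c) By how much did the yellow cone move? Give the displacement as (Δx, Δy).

(1.9, -1.1)

The yellow cone started near (10.4, 2.1) and ended near (12.3, 1.0).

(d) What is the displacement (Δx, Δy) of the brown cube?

(-1.4, -1.4)

The brown cube started near (8.1, 7.1) and ended near (6.7, 5.7).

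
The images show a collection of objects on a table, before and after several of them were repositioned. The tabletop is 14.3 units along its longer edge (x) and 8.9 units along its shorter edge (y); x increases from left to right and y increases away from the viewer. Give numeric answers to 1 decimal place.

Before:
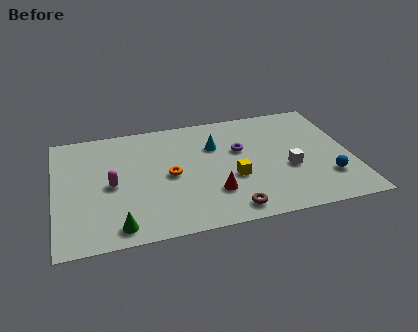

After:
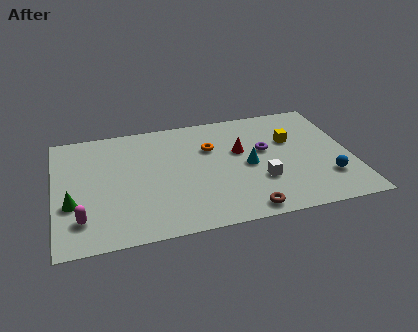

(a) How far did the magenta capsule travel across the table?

2.7

From (2.7, 4.2) to (1.2, 2.0), the magenta capsule covered √(1.5² + 2.2²) ≈ 2.7 units.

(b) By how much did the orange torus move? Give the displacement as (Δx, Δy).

(2.1, 1.7)

From the two frames, the orange torus sits at roughly (5.5, 4.3) before and (7.6, 6.0) after.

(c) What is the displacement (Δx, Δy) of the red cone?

(1.5, 2.9)

From the two frames, the red cone sits at roughly (7.5, 2.5) before and (9.0, 5.4) after.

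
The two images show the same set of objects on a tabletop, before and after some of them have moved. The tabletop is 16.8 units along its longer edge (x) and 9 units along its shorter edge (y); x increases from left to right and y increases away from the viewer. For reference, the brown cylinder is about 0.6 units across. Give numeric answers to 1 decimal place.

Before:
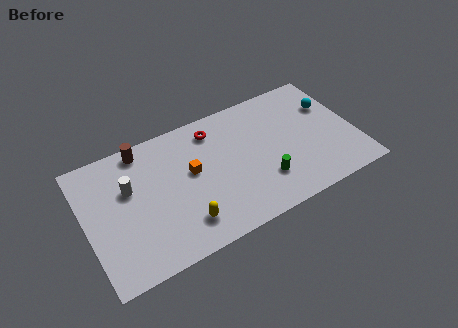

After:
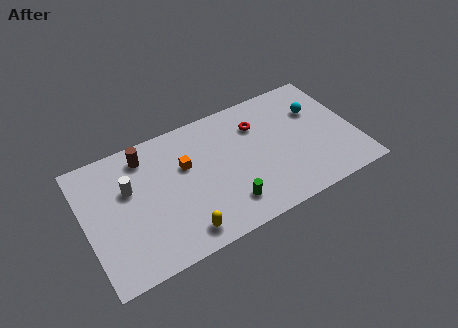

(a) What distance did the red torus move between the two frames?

2.8

From (8.3, 7.4) to (11.0, 6.6), the red torus covered √(2.7² + 0.8²) ≈ 2.8 units.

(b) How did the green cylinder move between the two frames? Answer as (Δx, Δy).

(-2.4, -0.6)

The green cylinder was at about (10.8, 2.5) and moved to about (8.4, 1.9).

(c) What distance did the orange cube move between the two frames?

0.7

The orange cube moved from about (6.6, 5.1) to (6.3, 5.7), a distance of √(0.3² + 0.6²) ≈ 0.7.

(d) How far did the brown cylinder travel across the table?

0.5

From (3.9, 8.0) to (4.0, 7.5), the brown cylinder covered √(0.1² + 0.5²) ≈ 0.5 units.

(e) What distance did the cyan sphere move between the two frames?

0.9

The cyan sphere was near (15.6, 6.1) before and (14.7, 6.1) after, so it travelled √(0.9² + 0.0²) ≈ 0.9 units.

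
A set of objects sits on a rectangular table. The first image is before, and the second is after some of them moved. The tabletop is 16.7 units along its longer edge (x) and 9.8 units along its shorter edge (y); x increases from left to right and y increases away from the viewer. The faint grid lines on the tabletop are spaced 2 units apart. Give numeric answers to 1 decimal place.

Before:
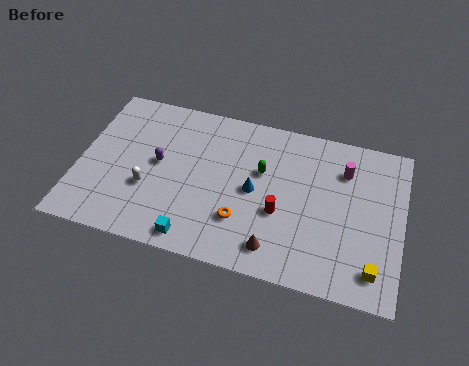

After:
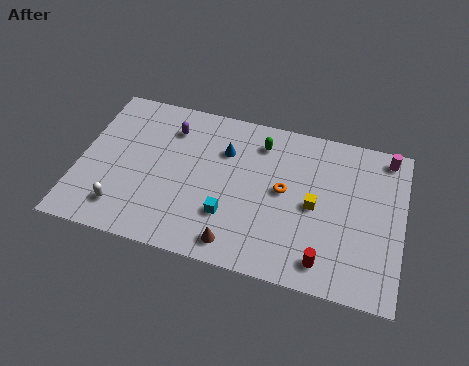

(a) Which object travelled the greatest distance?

the yellow cube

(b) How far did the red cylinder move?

3.3

From (10.5, 3.8) to (12.9, 1.5), the red cylinder covered √(2.4² + 2.3²) ≈ 3.3 units.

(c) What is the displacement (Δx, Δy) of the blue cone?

(-1.7, 2.1)

The blue cone was at about (9.1, 4.8) and moved to about (7.4, 6.9).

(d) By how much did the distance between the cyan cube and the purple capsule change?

+1.1

They were about 4.7 units apart before and 5.8 after — 1.1 units further apart.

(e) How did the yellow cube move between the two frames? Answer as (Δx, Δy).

(-3.2, 3.0)

The yellow cube was at about (15.4, 1.7) and moved to about (12.2, 4.7).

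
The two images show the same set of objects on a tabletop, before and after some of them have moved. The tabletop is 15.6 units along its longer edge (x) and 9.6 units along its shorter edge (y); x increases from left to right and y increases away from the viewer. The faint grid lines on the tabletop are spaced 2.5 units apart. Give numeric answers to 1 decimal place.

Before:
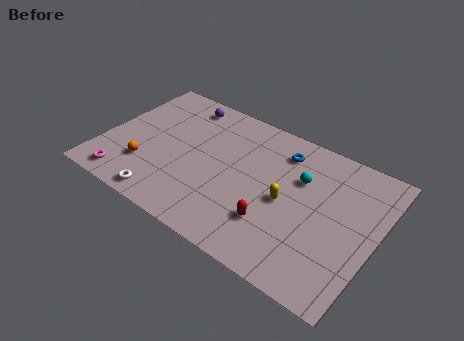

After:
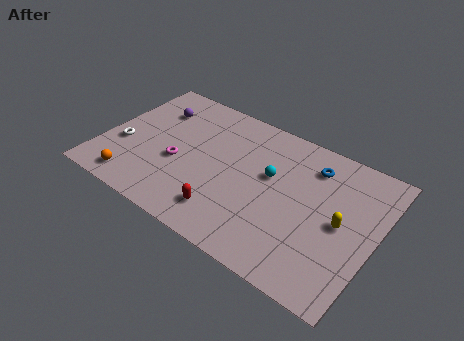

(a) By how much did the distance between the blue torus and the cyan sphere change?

+1.0

Before: roughly 1.8 units apart; after: 2.8. That's 1.0 units further apart.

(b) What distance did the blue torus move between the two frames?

1.8

The blue torus moved from about (9.8, 7.7) to (11.6, 7.6), a distance of √(1.8² + 0.1²) ≈ 1.8.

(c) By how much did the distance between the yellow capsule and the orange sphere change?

+3.8

Before: roughly 8.1 units apart; after: 11.9. That's 3.8 units further apart.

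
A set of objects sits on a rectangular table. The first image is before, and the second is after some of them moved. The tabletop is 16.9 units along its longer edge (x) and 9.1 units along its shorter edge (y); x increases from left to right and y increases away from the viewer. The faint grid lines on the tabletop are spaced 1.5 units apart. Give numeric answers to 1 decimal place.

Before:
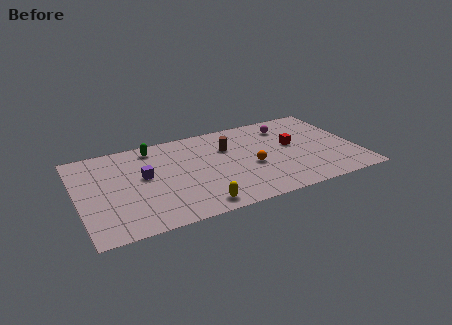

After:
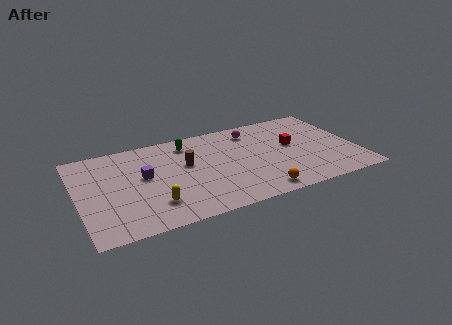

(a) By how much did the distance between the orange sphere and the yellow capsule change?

+1.8

Before: roughly 4.5 units apart; after: 6.3. That's 1.8 units further apart.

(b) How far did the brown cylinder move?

2.7

The brown cylinder moved from about (9.2, 6.2) to (6.6, 5.4), a distance of √(2.6² + 0.8²) ≈ 2.7.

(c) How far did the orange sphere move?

2.7

From (10.4, 3.8) to (10.5, 1.1), the orange sphere covered √(0.1² + 2.7²) ≈ 2.7 units.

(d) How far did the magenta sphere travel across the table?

2.1

The magenta sphere moved from about (13.0, 7.2) to (10.9, 7.4), a distance of √(2.1² + 0.2²) ≈ 2.1.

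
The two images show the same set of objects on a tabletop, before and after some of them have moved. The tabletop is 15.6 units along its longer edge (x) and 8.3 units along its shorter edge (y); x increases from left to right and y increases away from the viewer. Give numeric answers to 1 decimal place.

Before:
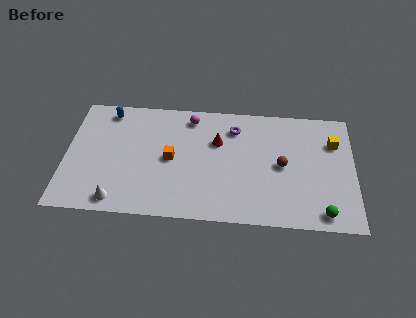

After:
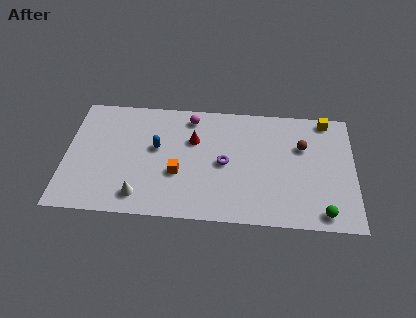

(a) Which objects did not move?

the magenta sphere and the green sphere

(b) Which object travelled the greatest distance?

the blue capsule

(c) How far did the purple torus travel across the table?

2.5

The purple torus moved from about (9.1, 6.5) to (8.6, 4.0), a distance of √(0.5² + 2.5²) ≈ 2.5.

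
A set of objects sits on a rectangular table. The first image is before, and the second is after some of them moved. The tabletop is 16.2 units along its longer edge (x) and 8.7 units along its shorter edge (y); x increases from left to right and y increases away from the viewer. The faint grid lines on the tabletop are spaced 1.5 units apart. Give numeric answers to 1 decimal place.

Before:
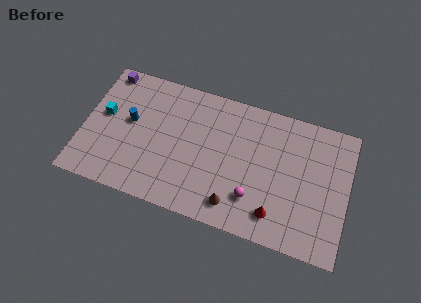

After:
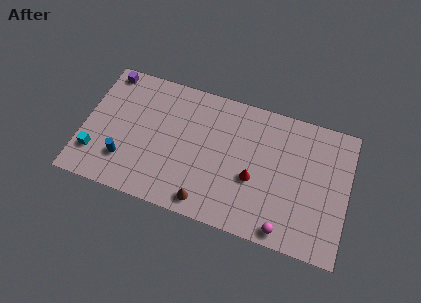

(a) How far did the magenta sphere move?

2.4

The magenta sphere moved from about (10.6, 2.3) to (12.6, 0.9), a distance of √(2.0² + 1.4²) ≈ 2.4.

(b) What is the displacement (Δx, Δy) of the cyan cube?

(-0.3, -2.7)

The cyan cube started near (1.2, 4.9) and ended near (0.9, 2.2).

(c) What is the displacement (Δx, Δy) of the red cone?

(-1.5, 1.8)

The red cone started near (12.0, 1.7) and ended near (10.5, 3.5).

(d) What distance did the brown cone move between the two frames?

1.7

From (9.5, 1.5) to (7.8, 1.1), the brown cone covered √(1.7² + 0.4²) ≈ 1.7 units.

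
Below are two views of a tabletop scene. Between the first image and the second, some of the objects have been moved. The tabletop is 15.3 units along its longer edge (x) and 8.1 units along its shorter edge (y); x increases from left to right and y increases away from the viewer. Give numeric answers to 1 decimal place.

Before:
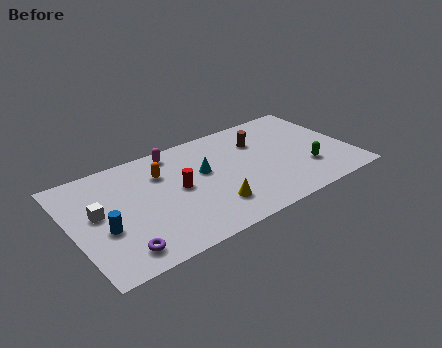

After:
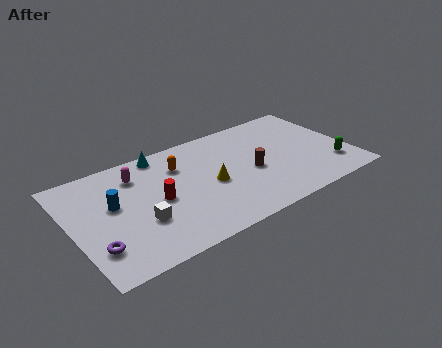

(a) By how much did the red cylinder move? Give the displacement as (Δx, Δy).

(-1.2, -0.3)

The red cylinder started near (5.8, 4.2) and ended near (4.6, 3.9).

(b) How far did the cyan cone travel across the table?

3.2

The cyan cone was near (7.3, 4.8) before and (5.3, 7.3) after, so it travelled √(2.0² + 2.5²) ≈ 3.2 units.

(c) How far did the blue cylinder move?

1.7

The blue cylinder moved from about (1.6, 3.2) to (2.3, 4.7), a distance of √(0.7² + 1.5²) ≈ 1.7.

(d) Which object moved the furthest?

the cyan cone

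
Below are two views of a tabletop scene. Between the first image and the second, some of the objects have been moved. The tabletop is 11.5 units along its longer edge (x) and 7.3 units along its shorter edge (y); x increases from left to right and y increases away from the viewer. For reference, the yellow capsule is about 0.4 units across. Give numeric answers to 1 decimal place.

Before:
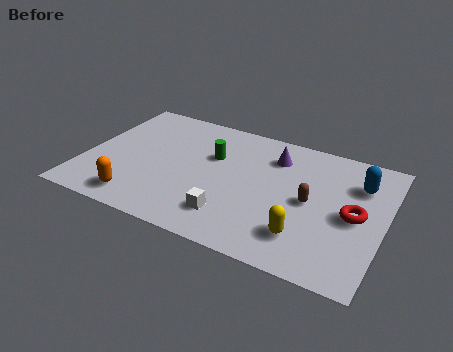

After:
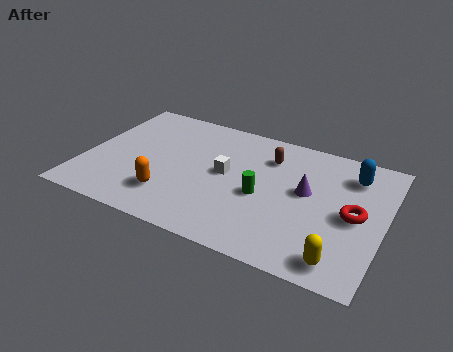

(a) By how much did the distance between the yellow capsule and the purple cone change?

-0.7

The distance was about 4.2 in the first image and 3.5 in the second, so they moved 0.7 units closer together.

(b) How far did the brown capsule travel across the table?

2.6

From (8.7, 3.6) to (6.9, 5.5), the brown capsule covered √(1.8² + 1.9²) ≈ 2.6 units.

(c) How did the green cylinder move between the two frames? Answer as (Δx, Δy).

(2.1, -1.5)

The green cylinder started near (4.8, 4.7) and ended near (6.9, 3.2).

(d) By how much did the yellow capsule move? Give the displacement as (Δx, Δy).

(1.4, -0.7)

The yellow capsule was at about (8.7, 1.7) and moved to about (10.1, 1.0).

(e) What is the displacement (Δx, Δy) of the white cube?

(-0.5, 2.3)

From the two frames, the white cube sits at roughly (5.9, 1.6) before and (5.4, 3.9) after.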